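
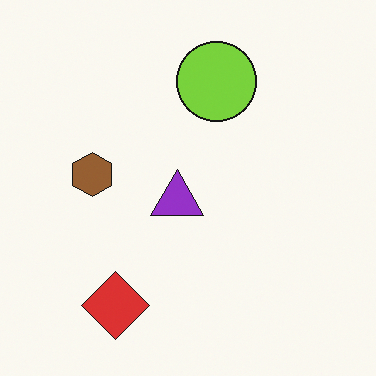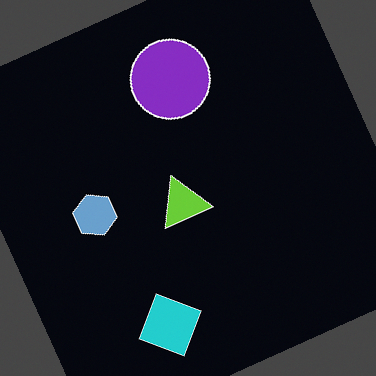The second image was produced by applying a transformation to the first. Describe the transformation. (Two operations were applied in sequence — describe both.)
The image was color-inverted (negative), then rotated counter-clockwise by a clearly visible amount.

The light background has become dark and every shape's color is its complement — a photographic negative. Every shape is tilted by the same angle and the image corners show triangular fill wedges — a whole-image rotation by a non-right angle.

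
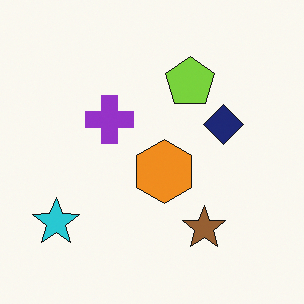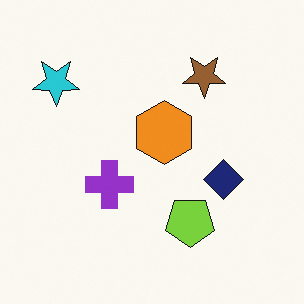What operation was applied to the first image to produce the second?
This is the original image flipped vertically (top ↔ bottom).

The brown star is in the bottom-right of the first image and the top-right of the second — shapes on opposite sides of the horizontal midline have swapped in a mirror flip.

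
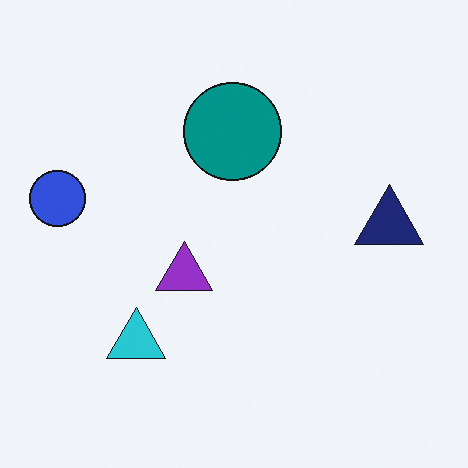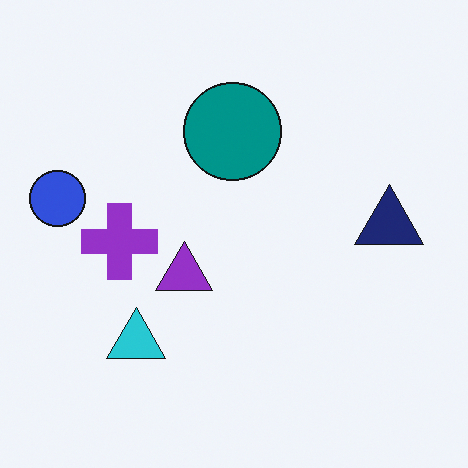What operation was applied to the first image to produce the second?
It was overlaid with an additional purple cross.

A purple cross appears in the second image that is absent from the first.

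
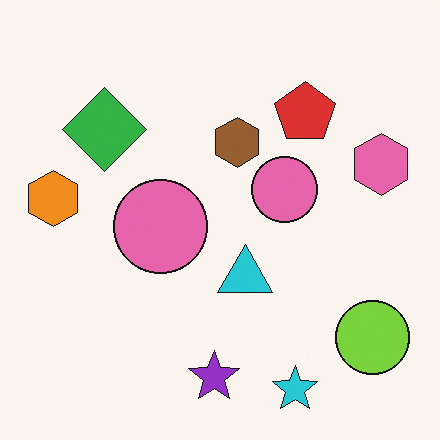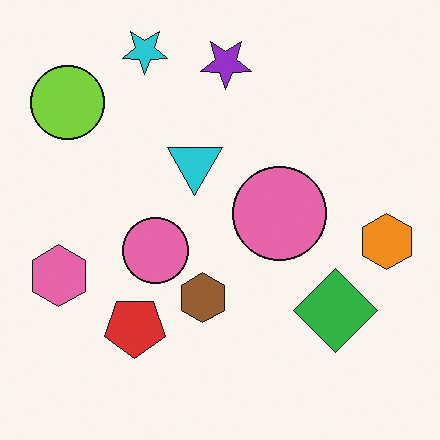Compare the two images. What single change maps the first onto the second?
This is the original image rotated 180°.

The lime circle sits in the bottom-right of the first image and the top-left of the second — consistent with a whole-image 180° rotation.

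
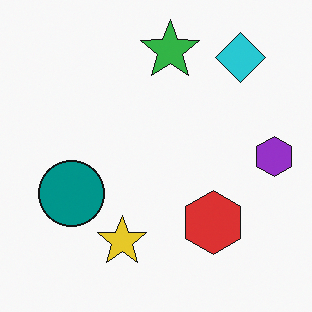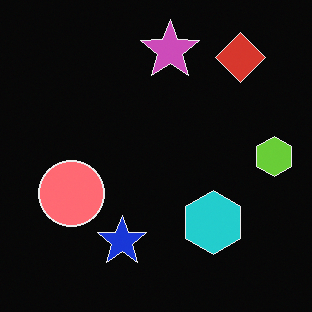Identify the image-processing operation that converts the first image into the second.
Color-inverted (negative).

The light background has become dark and every shape's color is its complement — a photographic negative.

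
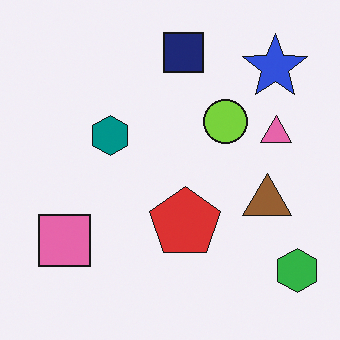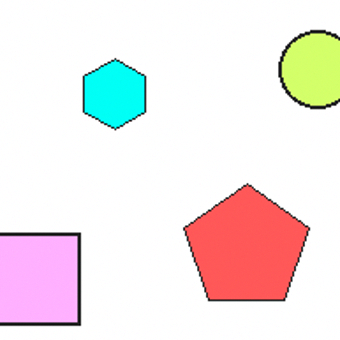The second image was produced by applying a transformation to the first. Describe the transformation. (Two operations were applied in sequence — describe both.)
The image was brightened a lot, then cropped tightly and scaled back up.

Every pixel — background and shapes alike — is uniformly brightened. The visible shapes are larger and the field of view is narrower; shapes near the original edges may be partly or wholly outside the frame — a crop-and-rescale.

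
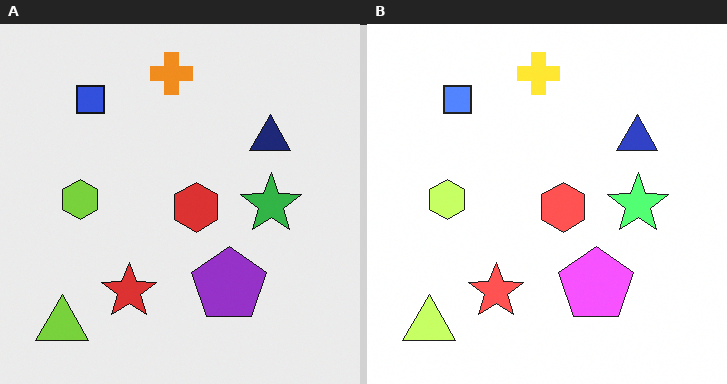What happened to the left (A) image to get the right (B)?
This is the original image brightened a lot.

Every pixel — background and shapes alike — is uniformly brightened.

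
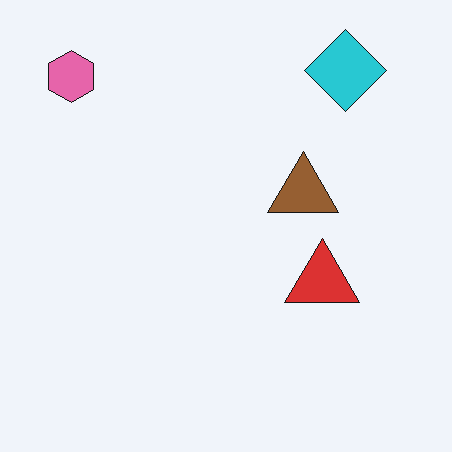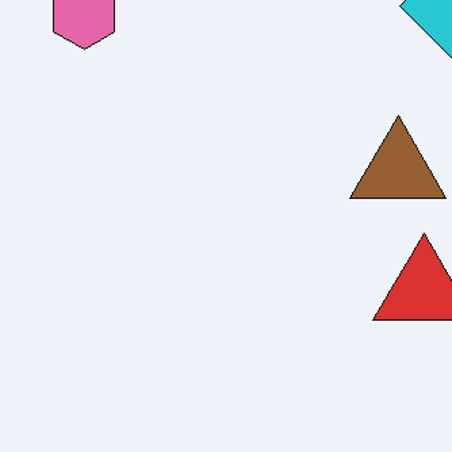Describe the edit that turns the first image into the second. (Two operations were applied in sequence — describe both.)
Cropped slightly and scaled back up, then JPEG-compressed with visible artifacts.

The visible shapes are larger and the field of view is narrower; shapes near the original edges may be partly or wholly outside the frame — a crop-and-rescale. Blocky 8×8 compression artifacts appear around shape edges and the flat background shows ringing — characteristic JPEG degradation.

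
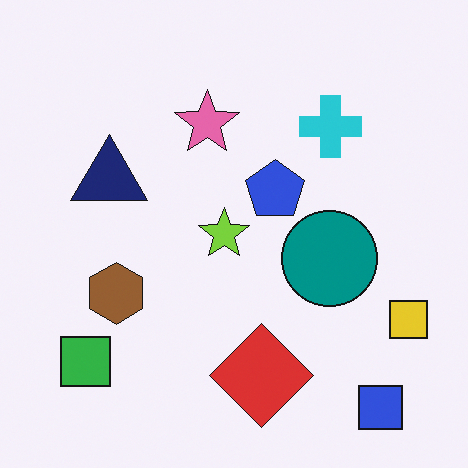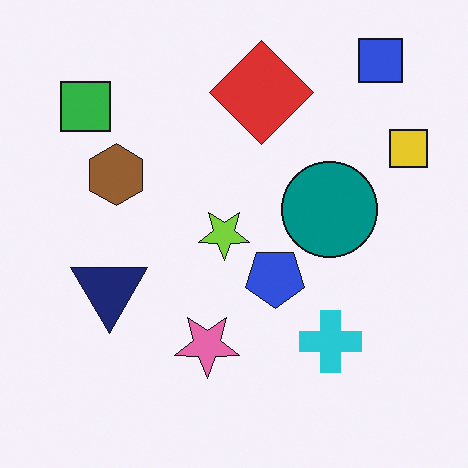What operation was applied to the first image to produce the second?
The image was flipped vertically (top ↔ bottom).

The blue square is in the bottom-right of the first image and the top-right of the second — shapes on opposite sides of the horizontal midline have swapped in a mirror flip.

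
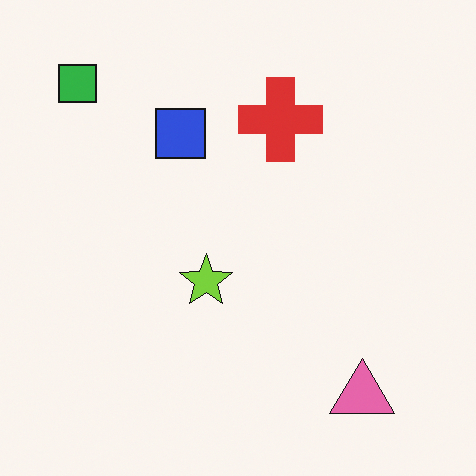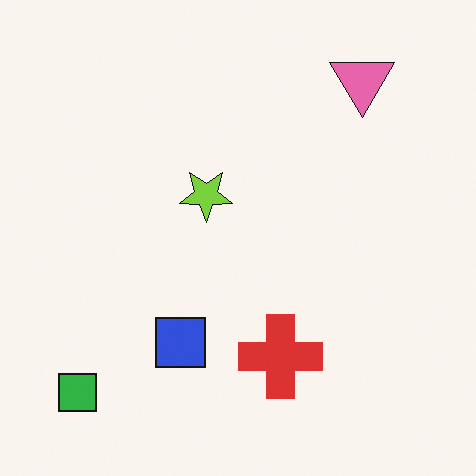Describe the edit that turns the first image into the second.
This is the original image flipped vertically (top ↔ bottom).

The pink triangle is in the bottom-right of the first image and the top-right of the second — shapes on opposite sides of the horizontal midline have swapped in a mirror flip.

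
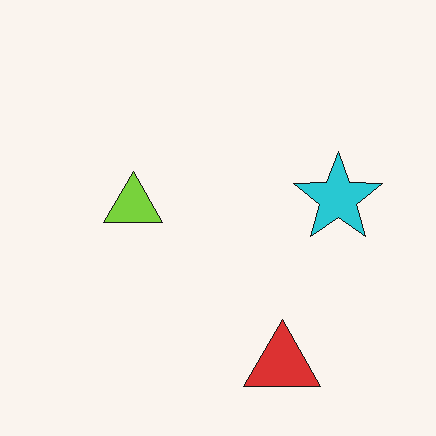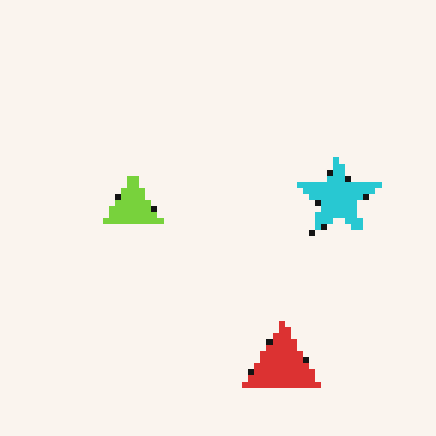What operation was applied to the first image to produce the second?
The image was moderately pixelated.

Shapes are reduced to large square blocks; fine edges and outlines are lost — a downscale-then-upscale (mosaic) effect.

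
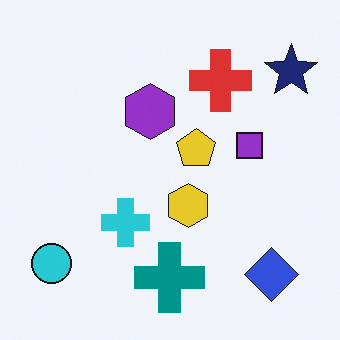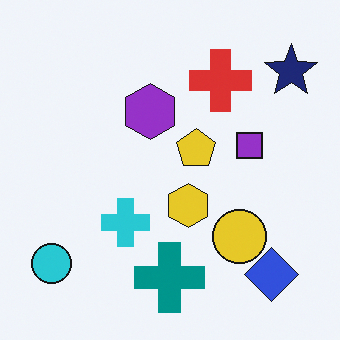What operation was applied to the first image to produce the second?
The image was overlaid with an additional yellow circle.

A yellow circle appears in the second image that is absent from the first.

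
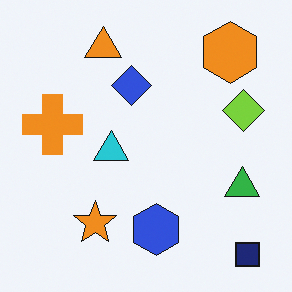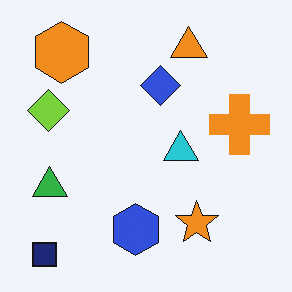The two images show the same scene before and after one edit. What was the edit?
The transformation is: flipped horizontally (left ↔ right).

The navy square is in the bottom-right of the first image and the bottom-left of the second — shapes on opposite sides of the vertical midline have swapped in a mirror flip.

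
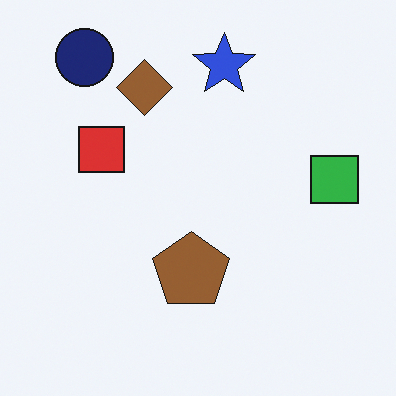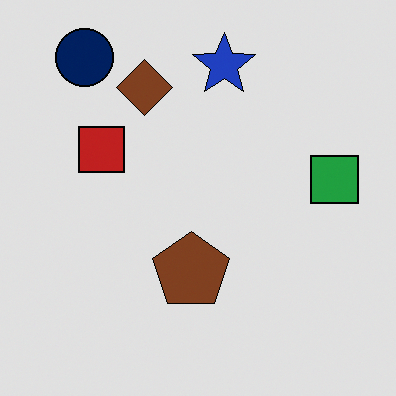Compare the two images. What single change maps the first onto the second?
The image was posterized to a reduced palette.

Each flat color has snapped to a coarser quantized level — most visibly, the near-white background has dropped to a flat grey.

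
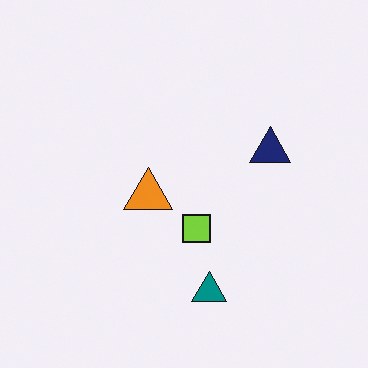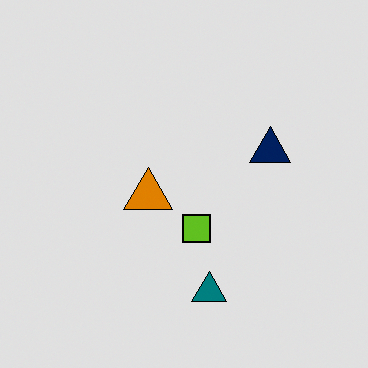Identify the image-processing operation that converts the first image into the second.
This is the original image posterized to a reduced palette.

Each flat color has snapped to a coarser quantized level — most visibly, the near-white background has dropped to a flat grey.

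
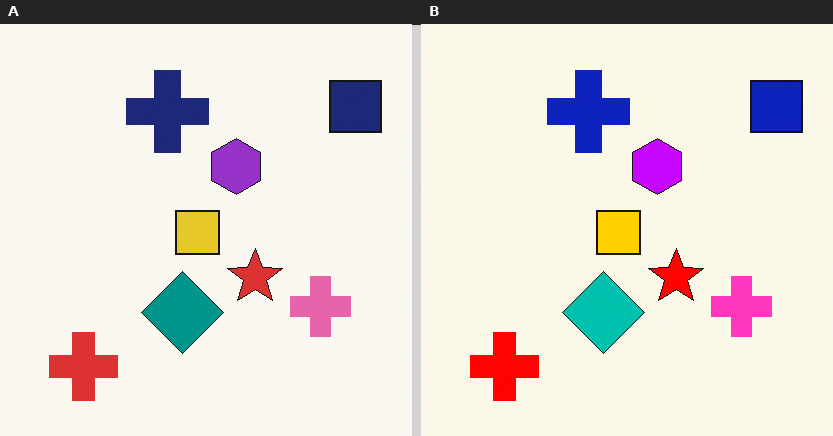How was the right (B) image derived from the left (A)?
The image was made much more vivid (saturation change).

All colors are more vivid — a global saturation change.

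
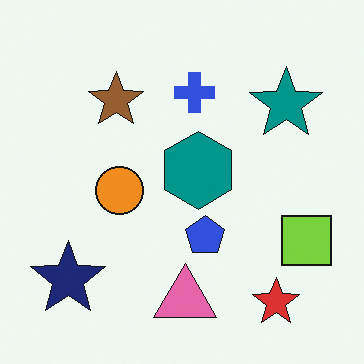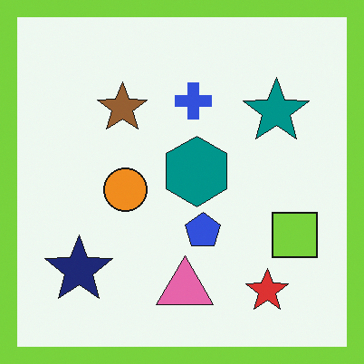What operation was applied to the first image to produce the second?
The transformation is: framed with a lime border.

A solid lime frame runs around the edge of the second image, with the content slightly shrunk inside it.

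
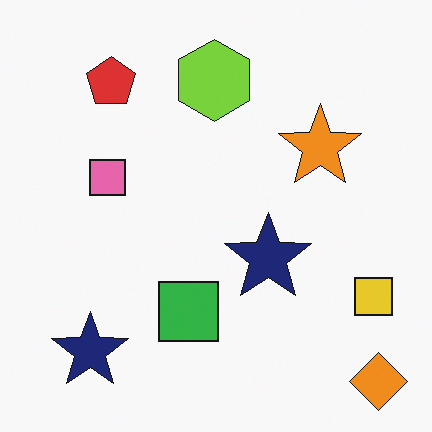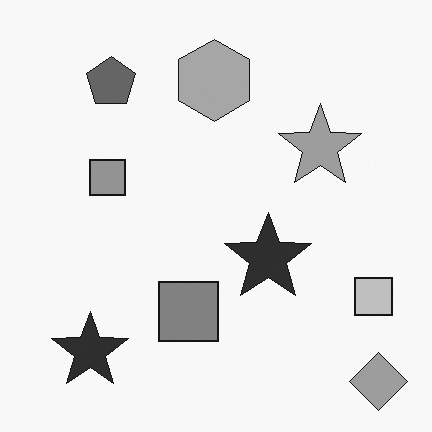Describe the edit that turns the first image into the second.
This is the original image converted to grayscale.

All color is removed — every shape is now a shade of grey.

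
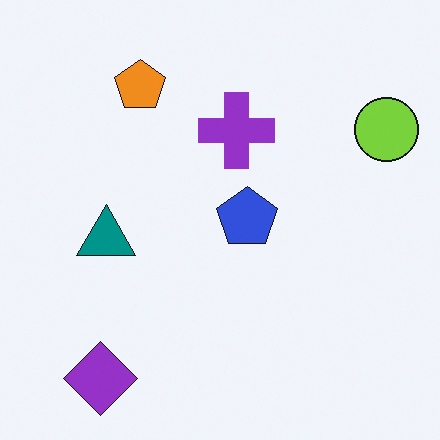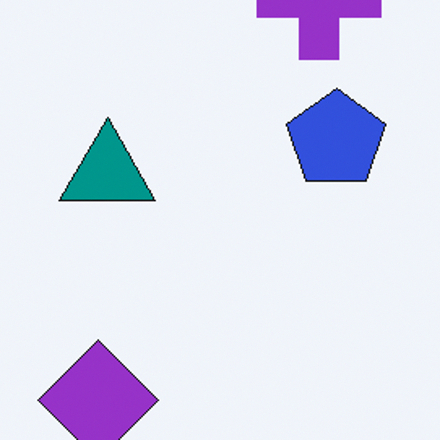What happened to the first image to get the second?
It was cropped to a noticeably smaller region and rescaled.

The visible shapes are larger and the field of view is narrower; shapes near the original edges may be partly or wholly outside the frame — a crop-and-rescale.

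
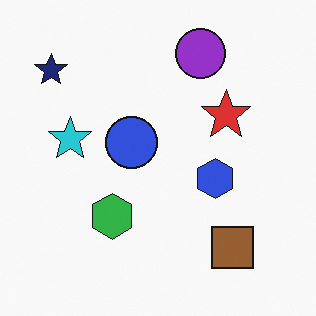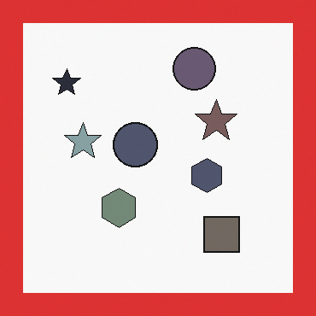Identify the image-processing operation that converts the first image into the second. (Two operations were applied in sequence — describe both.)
It was made much more muted (saturation change), then framed with a red border.

All colors are more muted and greyish — a global saturation change. A solid red frame runs around the edge of the second image, with the content slightly shrunk inside it.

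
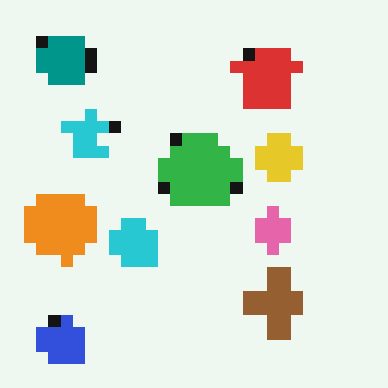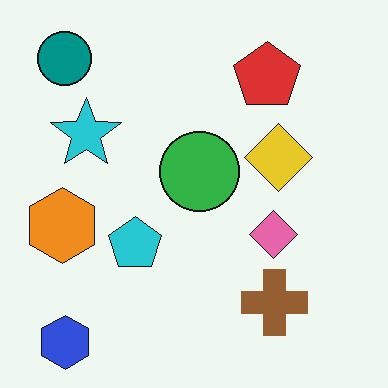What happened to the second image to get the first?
The first image is the second heavily pixelated into large blocks.

Shapes are reduced to large square blocks; fine edges and outlines are lost — a downscale-then-upscale (mosaic) effect.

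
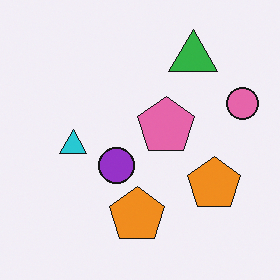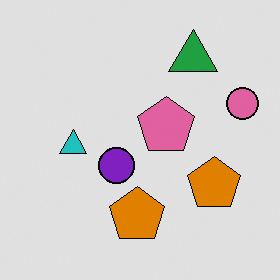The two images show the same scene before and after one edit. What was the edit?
It was moderately posterized.

Each flat color has snapped to a coarser quantized level — most visibly, the near-white background has dropped to a flat grey.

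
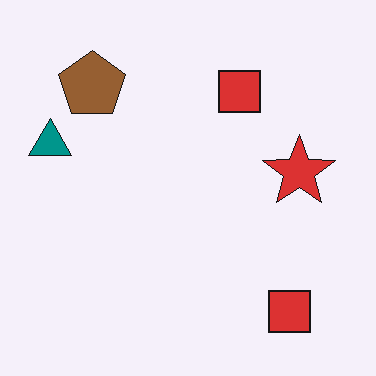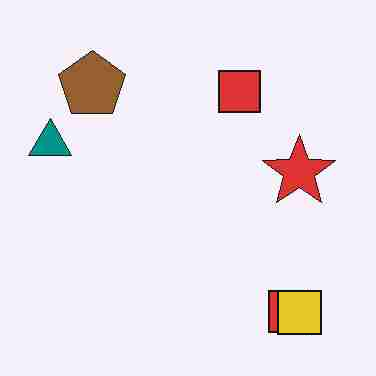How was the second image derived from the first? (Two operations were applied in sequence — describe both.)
The second image is the first degraded with heavy JPEG compression, then overlaid with an additional yellow square.

Blocky 8×8 compression artifacts appear around shape edges and the flat background shows ringing — characteristic JPEG degradation. A yellow square appears in the second image that is absent from the first.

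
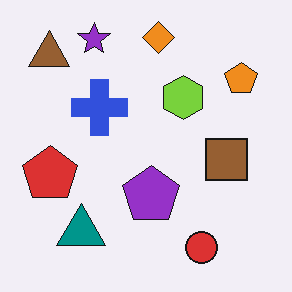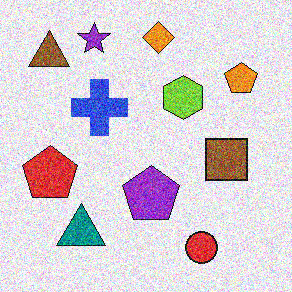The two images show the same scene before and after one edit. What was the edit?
This is the original image degraded with strong gaussian noise.

Random speckle covers the whole image, including the flat background.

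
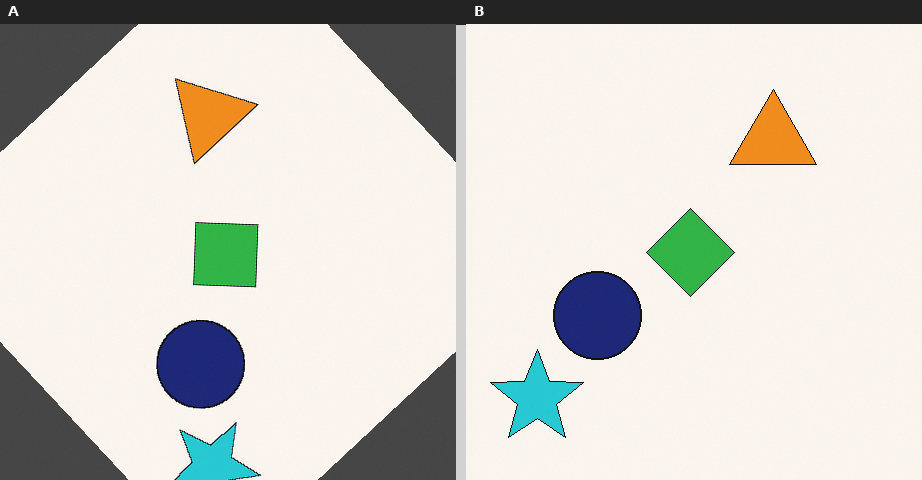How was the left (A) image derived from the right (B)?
The image was rotated counter-clockwise by a large amount — several tens of degrees.

Every shape is tilted by the same angle and the image corners show triangular fill wedges — a whole-image rotation by a non-right angle.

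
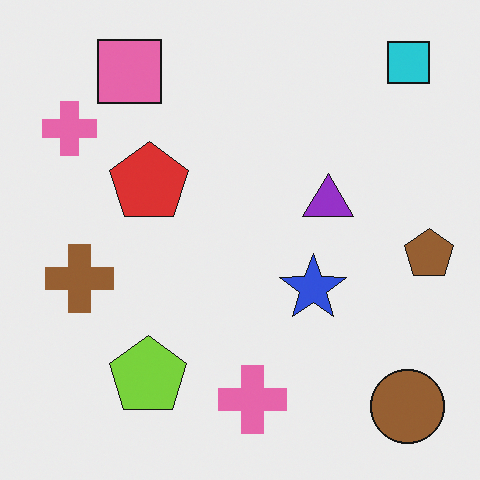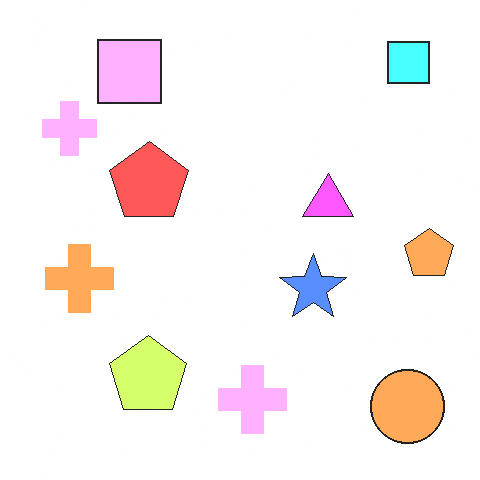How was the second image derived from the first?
The transformation is: noticeably brightened.

Every pixel — background and shapes alike — is uniformly brightened.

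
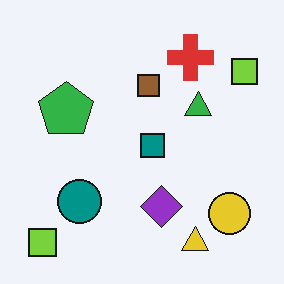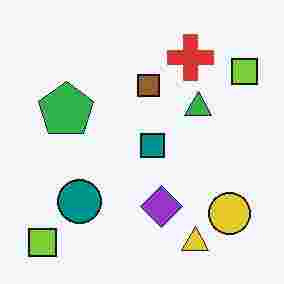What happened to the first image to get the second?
It was heavily JPEG-compressed with obvious blocking artifacts.

Blocky 8×8 compression artifacts appear around shape edges and the flat background shows ringing — characteristic JPEG degradation.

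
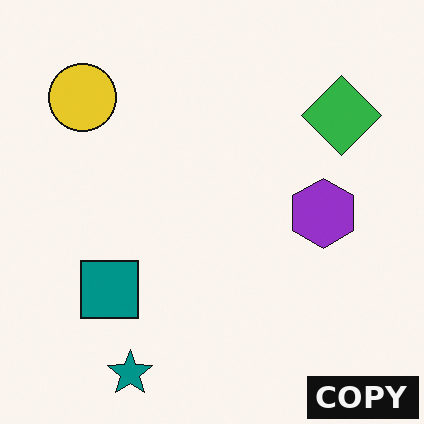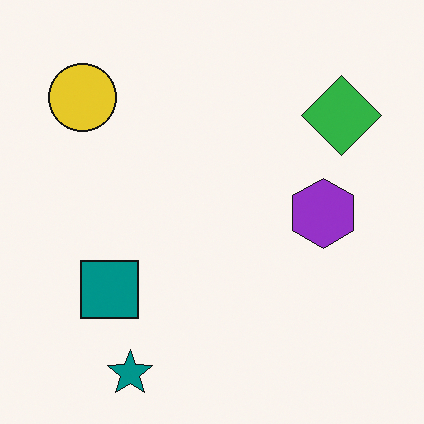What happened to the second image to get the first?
Watermarked with the text "COPY" in the lower-right corner.

A dark label reading "COPY" appears in the lower-right corner.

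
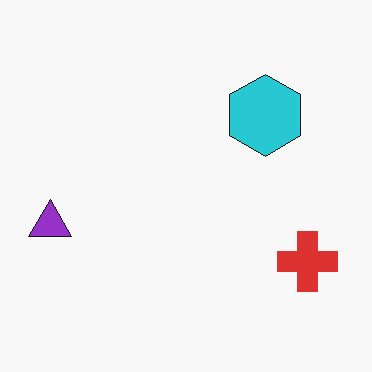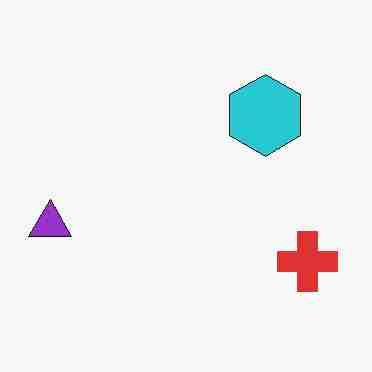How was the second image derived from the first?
The image was heavily JPEG-compressed with obvious blocking artifacts.

Blocky 8×8 compression artifacts appear around shape edges and the flat background shows ringing — characteristic JPEG degradation.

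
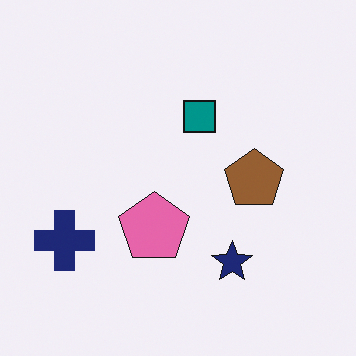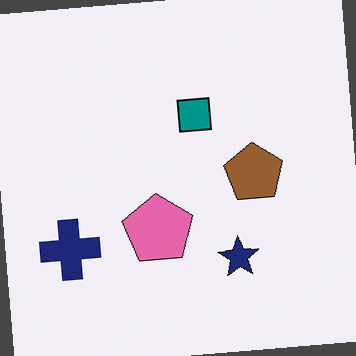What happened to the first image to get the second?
The second image is the first rotated counter-clockwise by a small amount.

Every shape is tilted by the same angle and the image corners show triangular fill wedges — a whole-image rotation by a non-right angle.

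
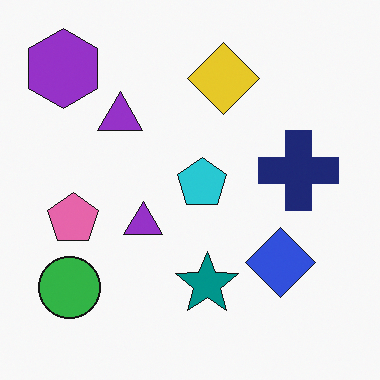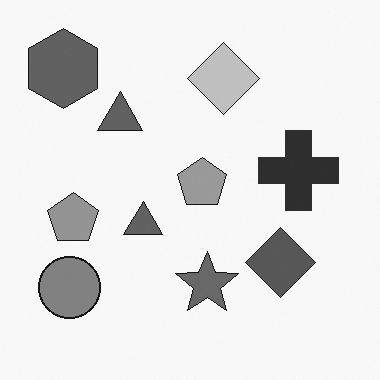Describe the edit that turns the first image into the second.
This is the original image converted to grayscale.

All color is removed — every shape is now a shade of grey.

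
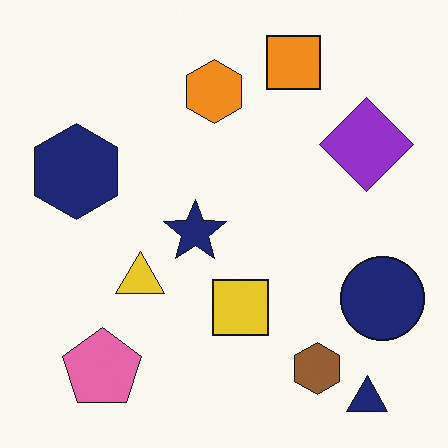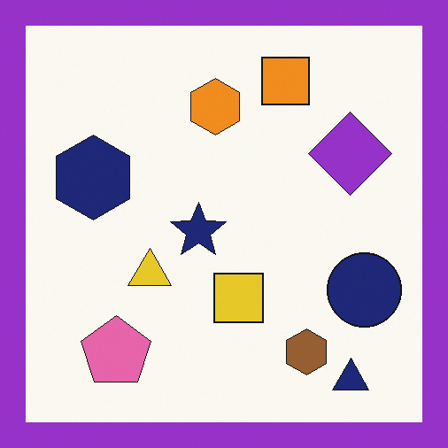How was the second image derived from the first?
The second image is the first framed with a purple border.

A solid purple frame runs around the edge of the second image, with the content slightly shrunk inside it.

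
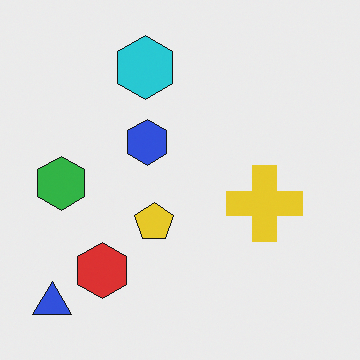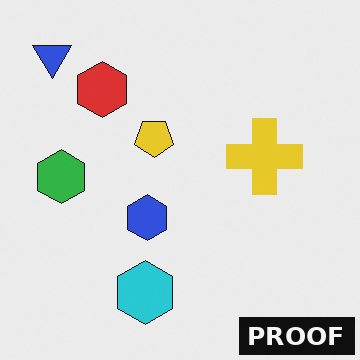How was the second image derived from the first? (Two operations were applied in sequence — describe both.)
It was flipped vertically (top ↔ bottom), then watermarked with the text "PROOF" in the lower-right corner.

The blue triangle is in the bottom-left of the first image and the top-left of the second — shapes on opposite sides of the horizontal midline have swapped in a mirror flip. A dark label reading "PROOF" appears in the lower-right corner.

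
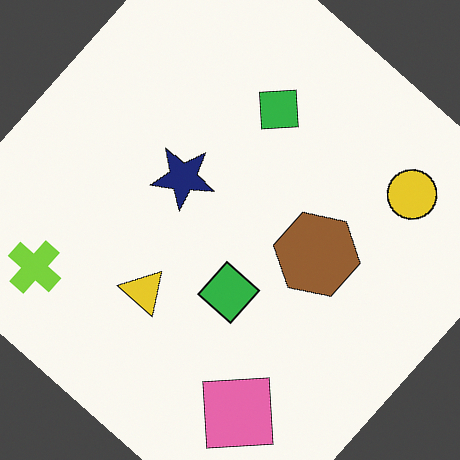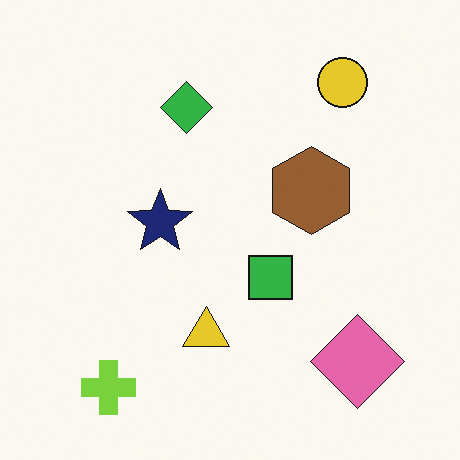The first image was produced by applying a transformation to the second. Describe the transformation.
The first image is the second rotated clockwise by a large amount — several tens of degrees.

Every shape is tilted by the same angle and the image corners show triangular fill wedges — a whole-image rotation by a non-right angle.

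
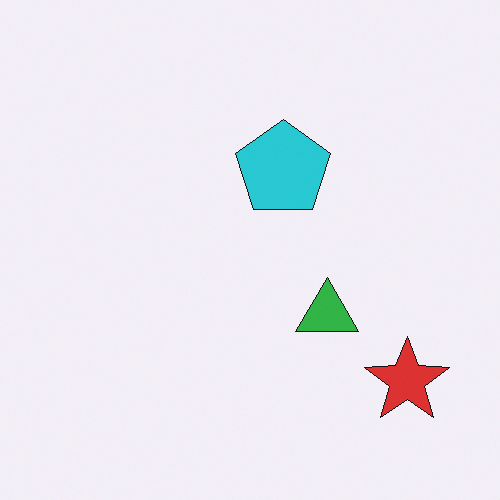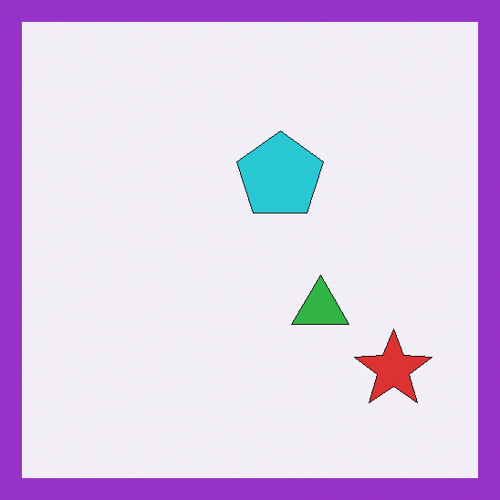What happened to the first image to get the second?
The image was framed with a purple border.

A solid purple frame runs around the edge of the second image, with the content slightly shrunk inside it.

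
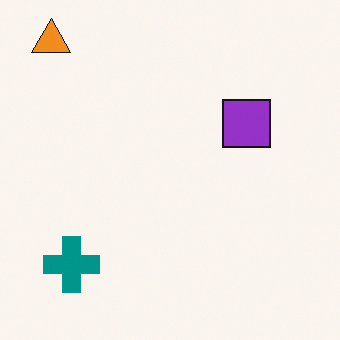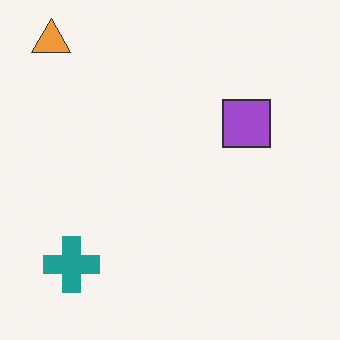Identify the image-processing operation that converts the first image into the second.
The transformation is: given slightly reduced contrast.

Tones are pushed toward mid-grey across the whole image — a global contrast change.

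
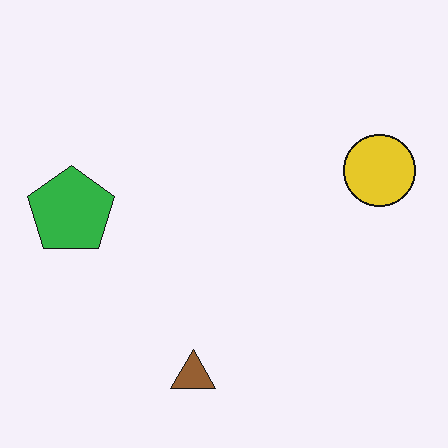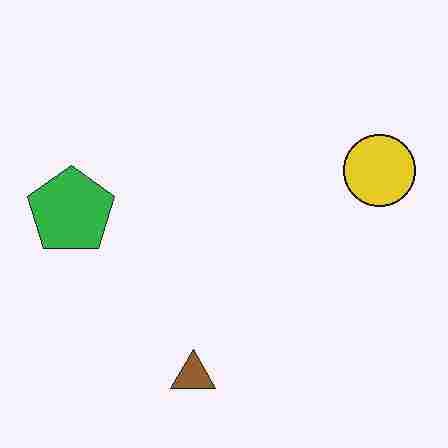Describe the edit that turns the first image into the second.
It was degraded with heavy JPEG compression.

Blocky 8×8 compression artifacts appear around shape edges and the flat background shows ringing — characteristic JPEG degradation.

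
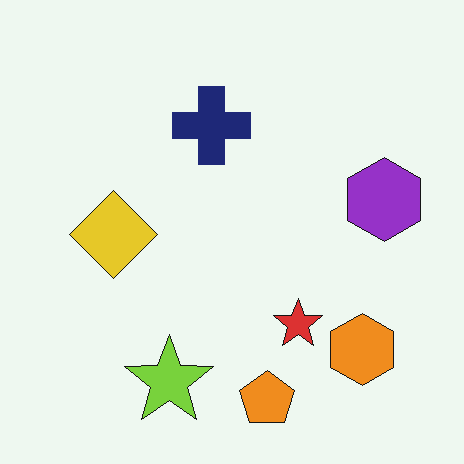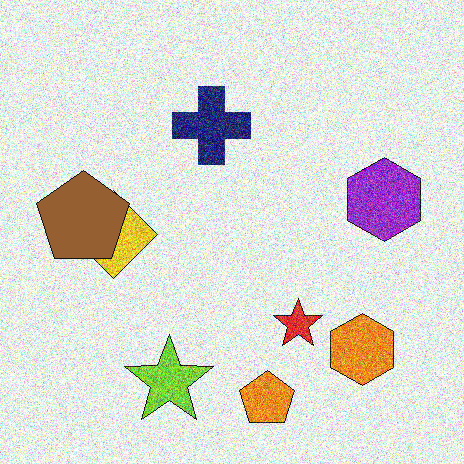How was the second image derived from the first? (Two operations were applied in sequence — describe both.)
It was degraded with heavy additive noise, then overlaid with an additional brown pentagon.

Random speckle covers the whole image, including the flat background. A brown pentagon appears in the second image that is absent from the first.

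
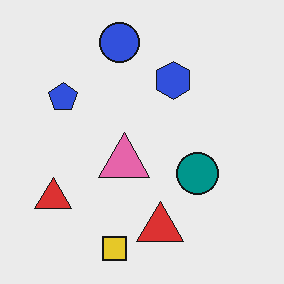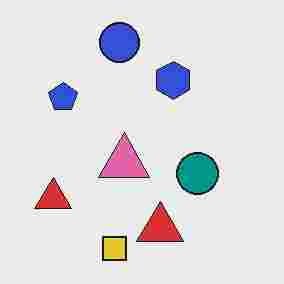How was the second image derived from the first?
The second image is the first heavily JPEG-compressed with obvious blocking artifacts.

Blocky 8×8 compression artifacts appear around shape edges and the flat background shows ringing — characteristic JPEG degradation.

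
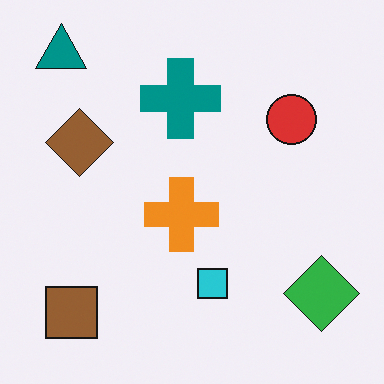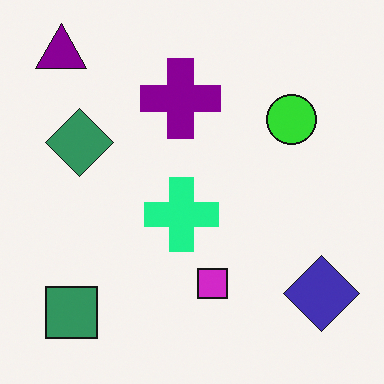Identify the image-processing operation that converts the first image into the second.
The image was hue-shifted noticeably.

Every shape's color has rotated by the same amount around the hue wheel — a uniform hue shift.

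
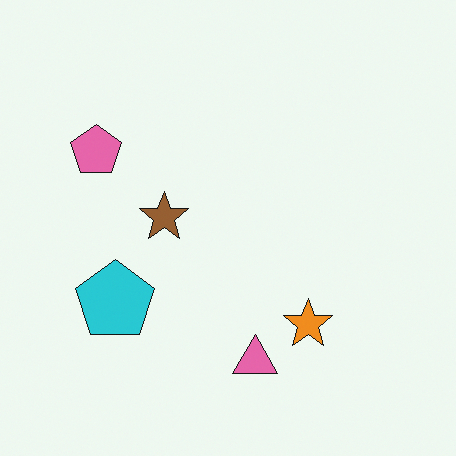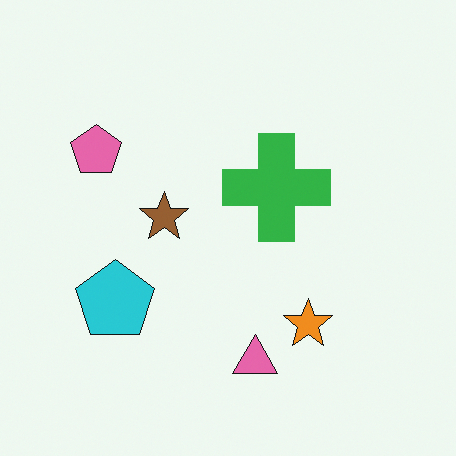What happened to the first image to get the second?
The image was overlaid with an additional green cross.

A green cross appears in the second image that is absent from the first.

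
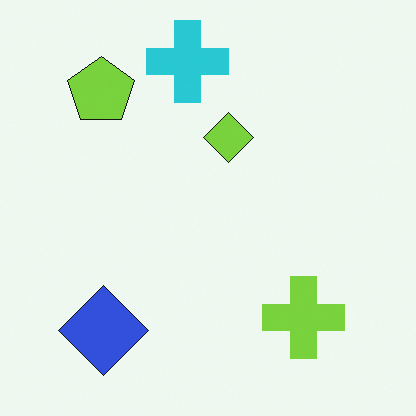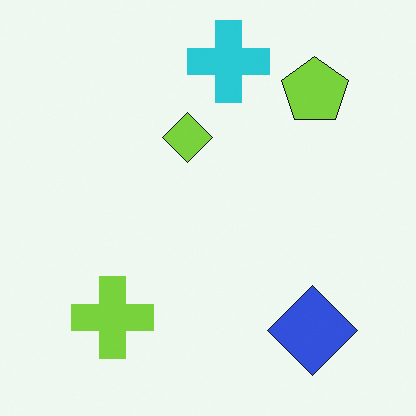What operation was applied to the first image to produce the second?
The transformation is: flipped horizontally (left ↔ right).

The lime pentagon is in the top-left of the first image and the top-right of the second — shapes on opposite sides of the vertical midline have swapped in a mirror flip.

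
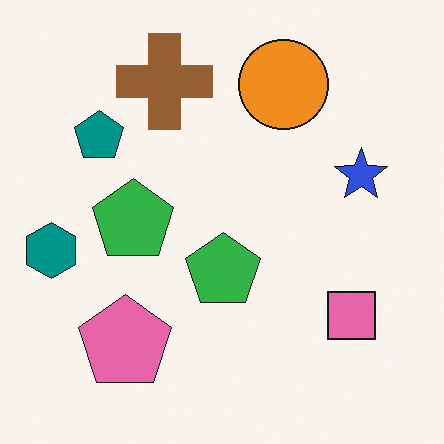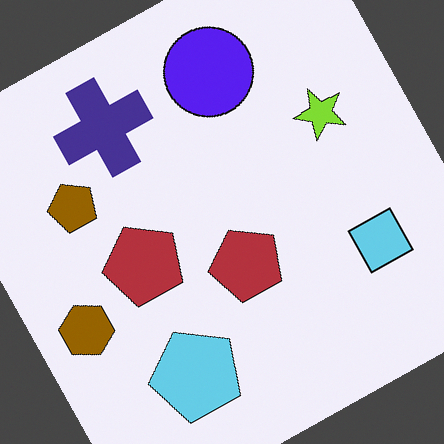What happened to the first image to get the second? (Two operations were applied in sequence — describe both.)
This is the original image rotated counter-clockwise by a moderate amount, then hue-shifted by a large amount.

Every shape is tilted by the same angle and the image corners show triangular fill wedges — a whole-image rotation by a non-right angle. Every shape's color has rotated by the same amount around the hue wheel — a uniform hue shift.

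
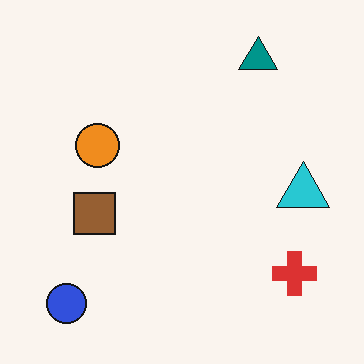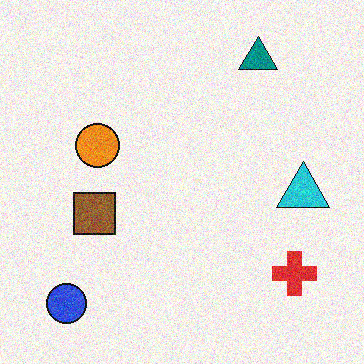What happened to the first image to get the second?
The image was degraded with moderate additive noise.

Random speckle covers the whole image, including the flat background.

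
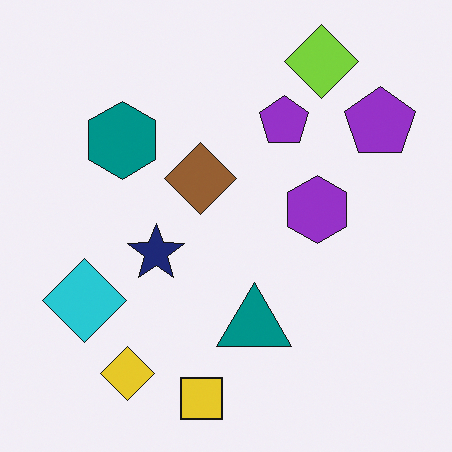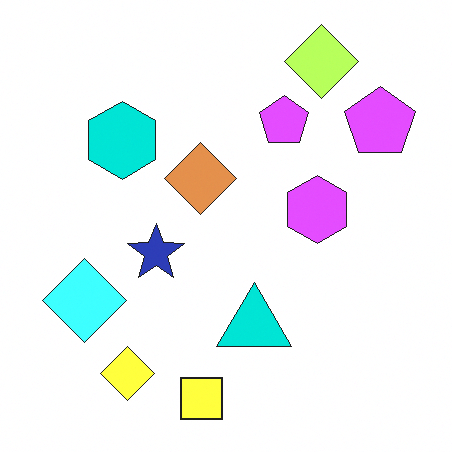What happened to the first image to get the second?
The transformation is: brightened a lot.

Every pixel — background and shapes alike — is uniformly brightened.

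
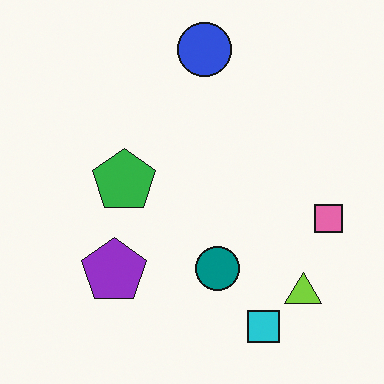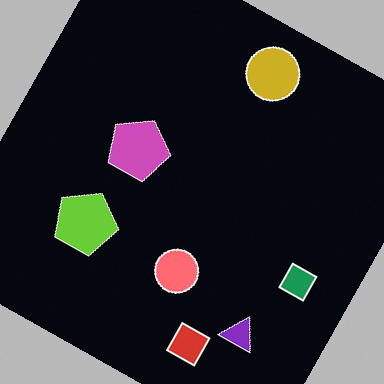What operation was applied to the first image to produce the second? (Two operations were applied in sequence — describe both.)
The transformation is: rotated clockwise by a clearly visible amount, then color-inverted (negative).

Every shape is tilted by the same angle and the image corners show triangular fill wedges — a whole-image rotation by a non-right angle. The light background has become dark and every shape's color is its complement — a photographic negative.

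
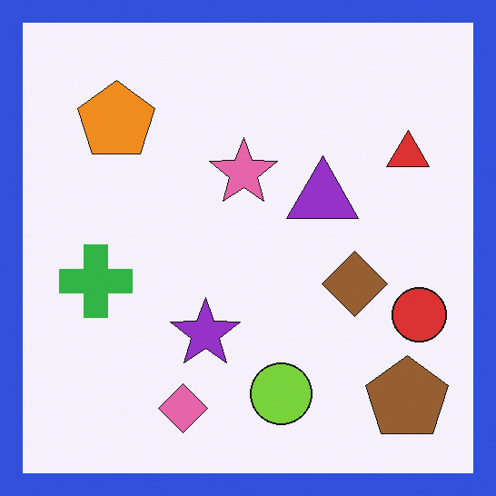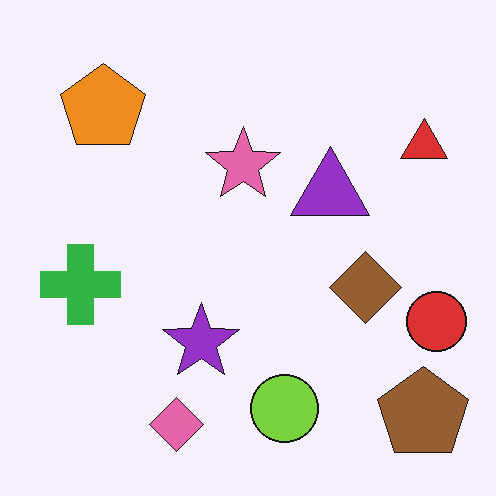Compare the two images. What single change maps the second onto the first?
It was framed with a blue border.

A solid blue frame runs around the edge of the first image, with the content slightly shrunk inside it.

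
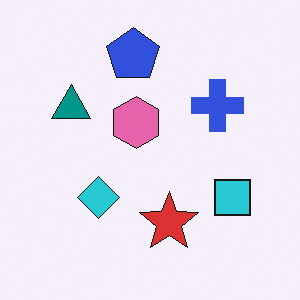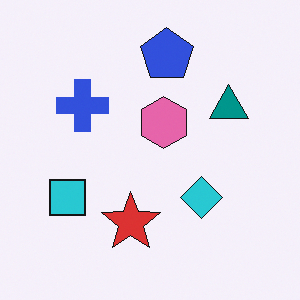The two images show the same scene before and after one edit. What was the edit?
The transformation is: flipped horizontally (left ↔ right).

The cyan square is in the right of the first image and the left of the second — shapes on opposite sides of the vertical midline have swapped in a mirror flip.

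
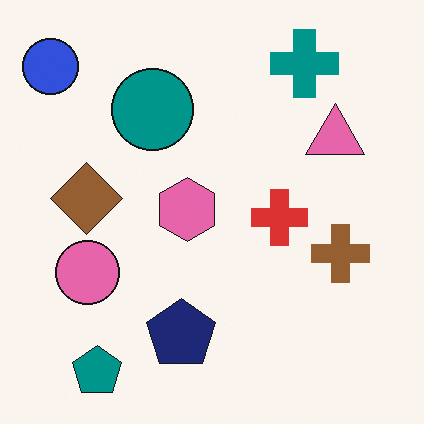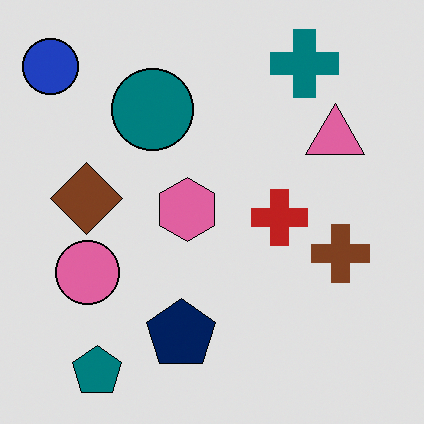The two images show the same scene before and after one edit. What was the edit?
The image was moderately posterized.

Each flat color has snapped to a coarser quantized level — most visibly, the near-white background has dropped to a flat grey.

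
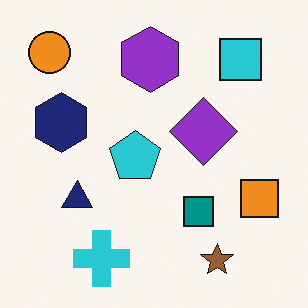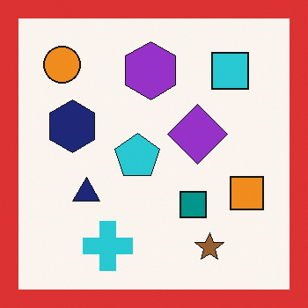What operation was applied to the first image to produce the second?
The transformation is: framed with a red border.

A solid red frame runs around the edge of the second image, with the content slightly shrunk inside it.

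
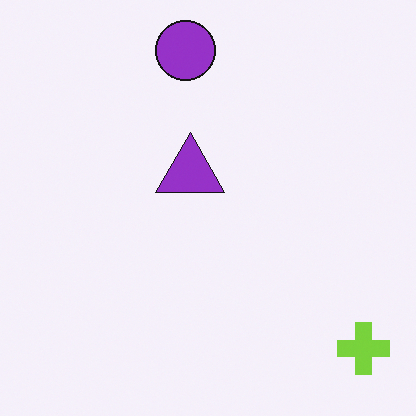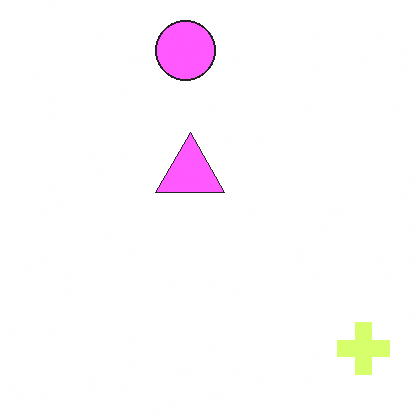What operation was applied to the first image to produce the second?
This is the original image noticeably brightened.

Every pixel — background and shapes alike — is uniformly brightened.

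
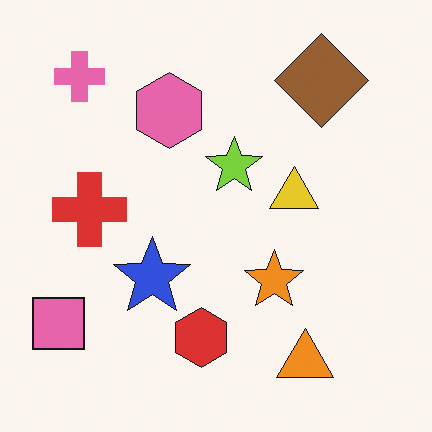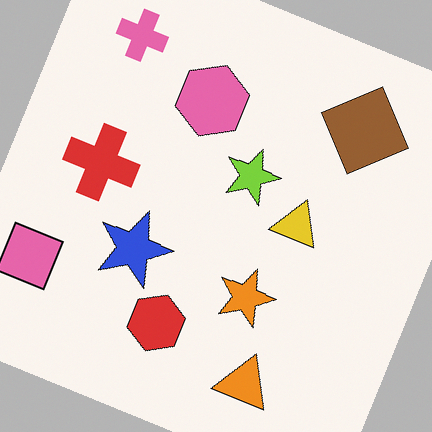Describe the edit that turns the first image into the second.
This is the original image rotated clockwise by a clearly visible amount.

Every shape is tilted by the same angle and the image corners show triangular fill wedges — a whole-image rotation by a non-right angle.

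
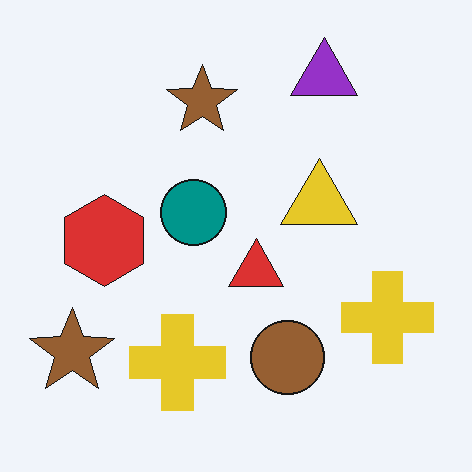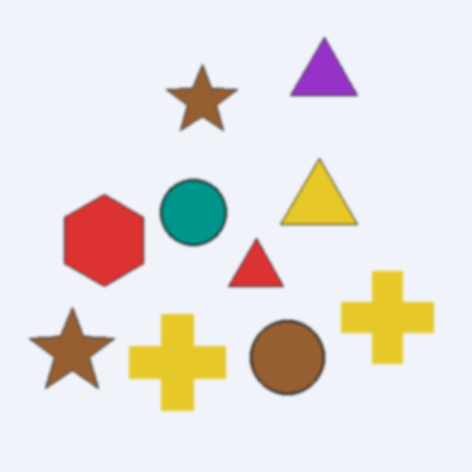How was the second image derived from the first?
It was slightly softened.

Shape edges and outlines are uniformly softened across the whole image.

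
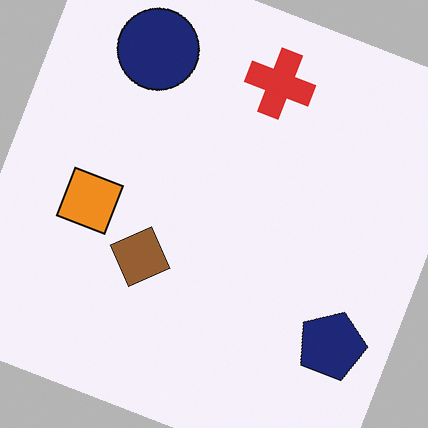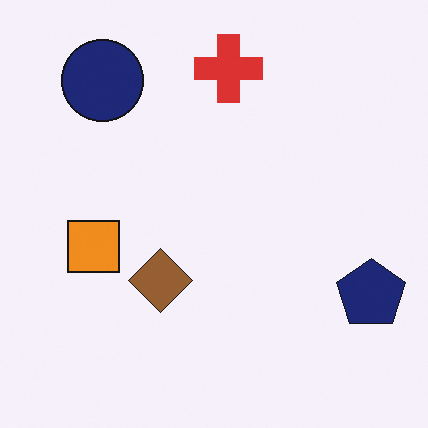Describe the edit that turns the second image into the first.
The image was rotated clockwise by a moderate amount.

Every shape is tilted by the same angle and the image corners show triangular fill wedges — a whole-image rotation by a non-right angle.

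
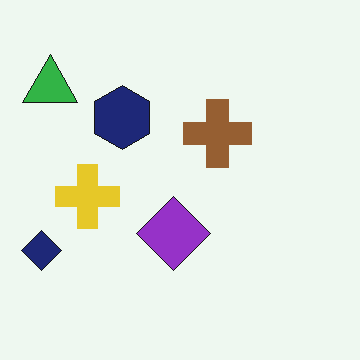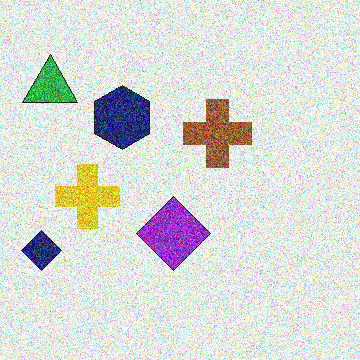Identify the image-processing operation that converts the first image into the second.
The transformation is: degraded with heavy additive noise.

Random speckle covers the whole image, including the flat background.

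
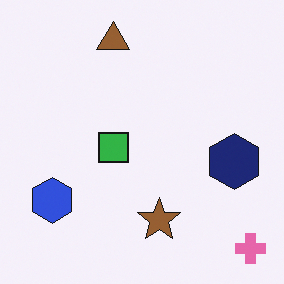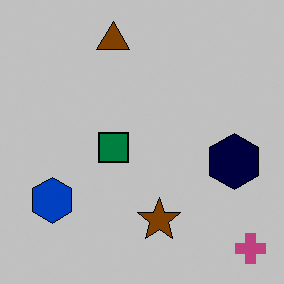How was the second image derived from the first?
It was heavily posterized to just a handful of flat colors.

Each flat color has snapped to a coarser quantized level — most visibly, the near-white background has dropped to a flat grey.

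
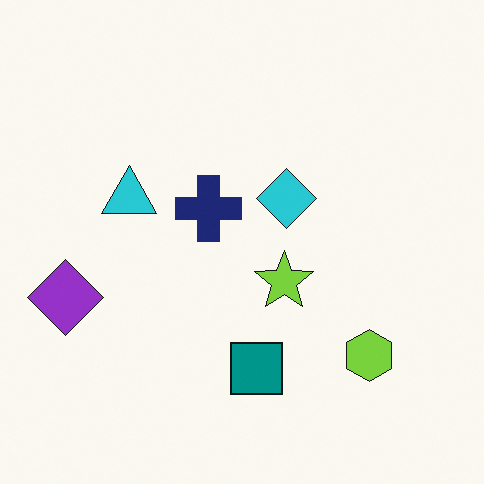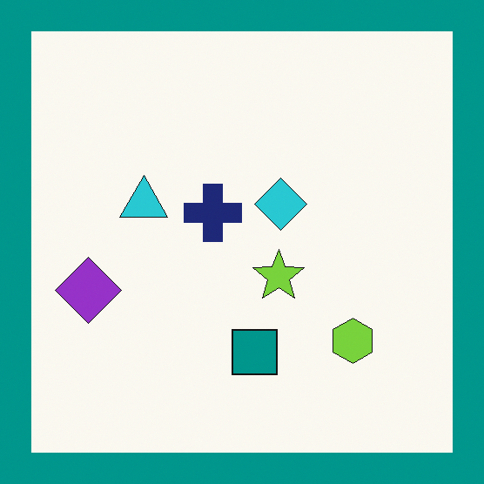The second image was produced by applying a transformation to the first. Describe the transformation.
It was framed with a teal border.

A solid teal frame runs around the edge of the second image, with the content slightly shrunk inside it.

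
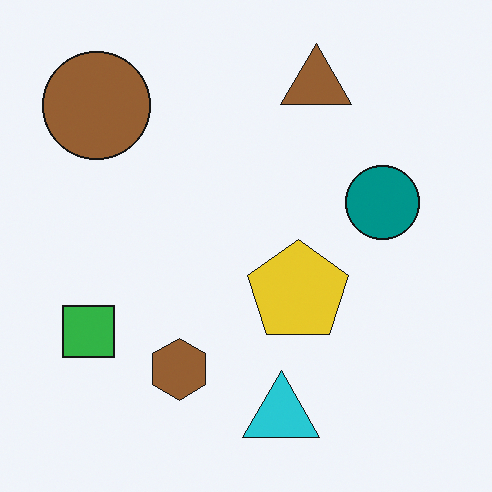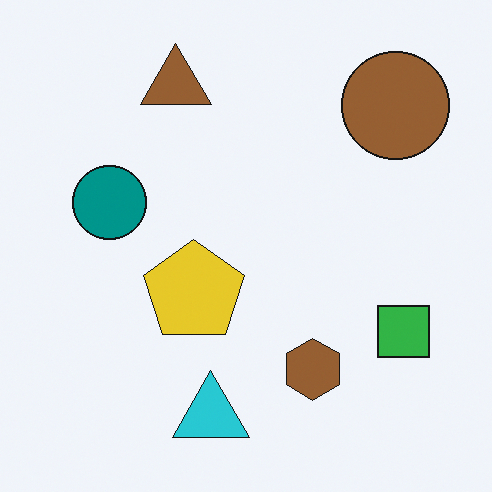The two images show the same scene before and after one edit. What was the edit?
The image was flipped horizontally (left ↔ right).

The green square is in the bottom-left of the first image and the bottom-right of the second — shapes on opposite sides of the vertical midline have swapped in a mirror flip.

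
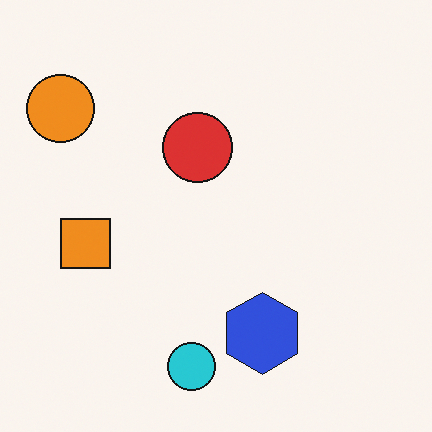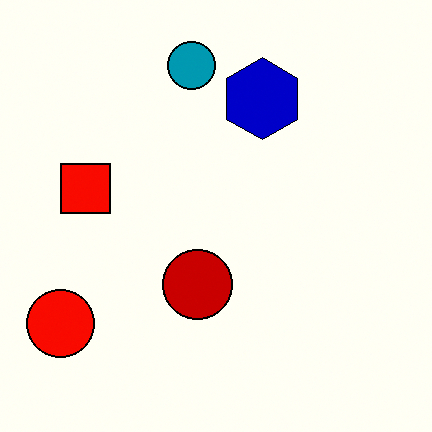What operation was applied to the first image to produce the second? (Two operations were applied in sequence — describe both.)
This is the original image boosted in contrast, then flipped vertically (top ↔ bottom).

Tones are pushed away from mid-grey across the whole image — a global contrast change. The cyan circle is in the bottom of the first image and the top of the second — shapes on opposite sides of the horizontal midline have swapped in a mirror flip.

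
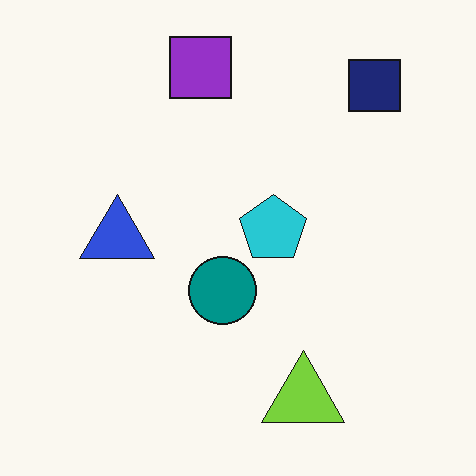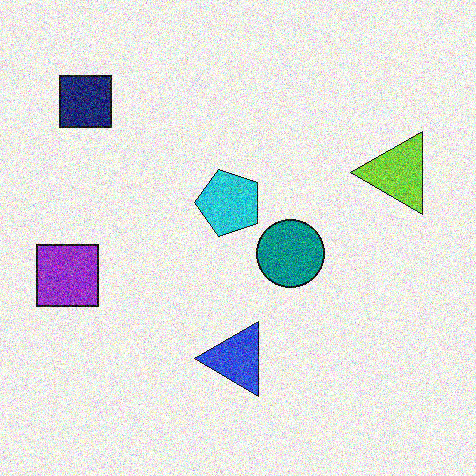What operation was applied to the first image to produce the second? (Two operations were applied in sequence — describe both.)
The image was rotated 90° counter-clockwise, then degraded with a thick layer of grain.

The navy square sits in the top-right of the first image and the top-left of the second — consistent with a whole-image 90° counter-clockwise rotation. Random speckle covers the whole image, including the flat background.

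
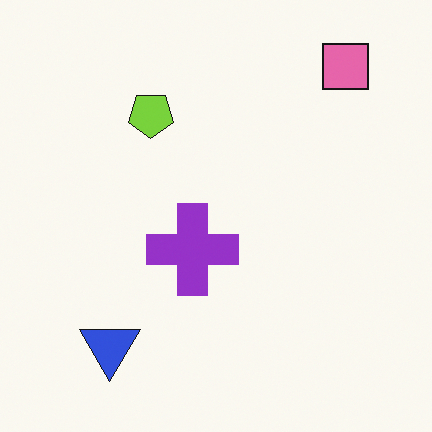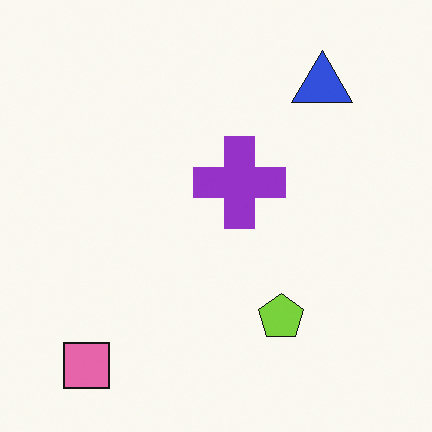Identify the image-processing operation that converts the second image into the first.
It was rotated 180°.

The pink square sits in the bottom-left of the second image and the top-right of the first — consistent with a whole-image 180° rotation.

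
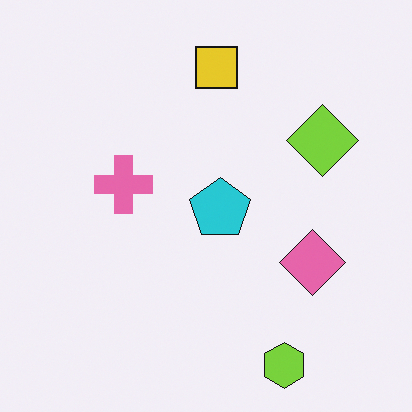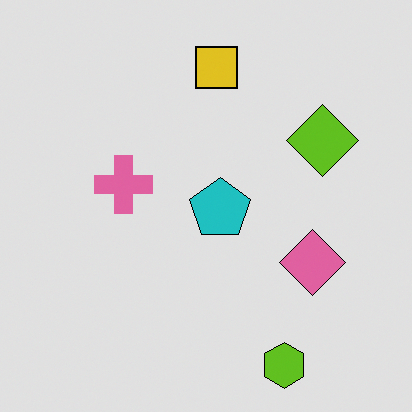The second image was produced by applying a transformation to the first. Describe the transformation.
Posterized to a reduced palette.

Each flat color has snapped to a coarser quantized level — most visibly, the near-white background has dropped to a flat grey.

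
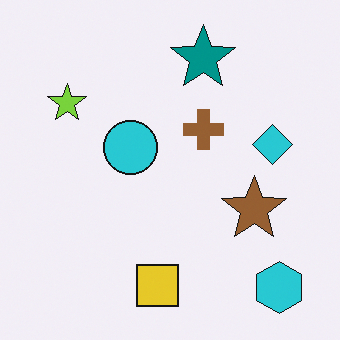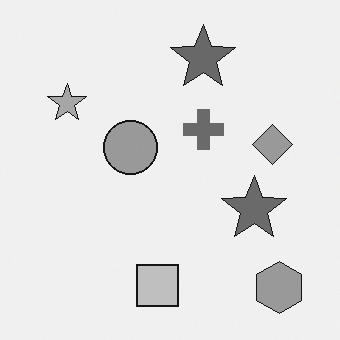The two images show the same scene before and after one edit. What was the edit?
Converted to grayscale.

All color is removed — every shape is now a shade of grey.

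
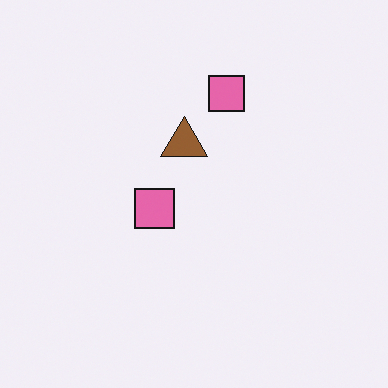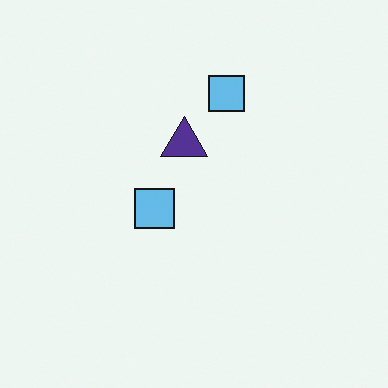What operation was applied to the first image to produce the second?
The second image is the first hue-shifted through roughly half the color wheel.

Every shape's color has rotated by the same amount around the hue wheel — a uniform hue shift.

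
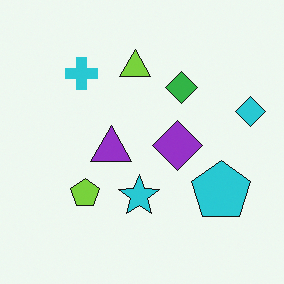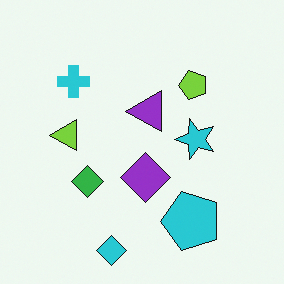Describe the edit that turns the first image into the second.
This is the original image transposed (reflected across the top-left ↔ bottom-right diagonal).

Shapes have swapped their row and column positions — what was in the top-right is now in the bottom-left — a diagonal reflection.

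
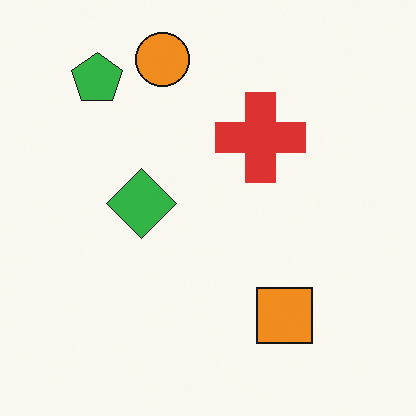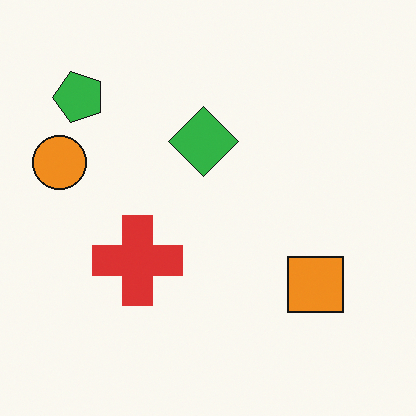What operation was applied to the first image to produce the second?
Transposed (reflected across the top-left ↔ bottom-right diagonal).

Shapes have swapped their row and column positions — what was in the top-right is now in the bottom-left — a diagonal reflection.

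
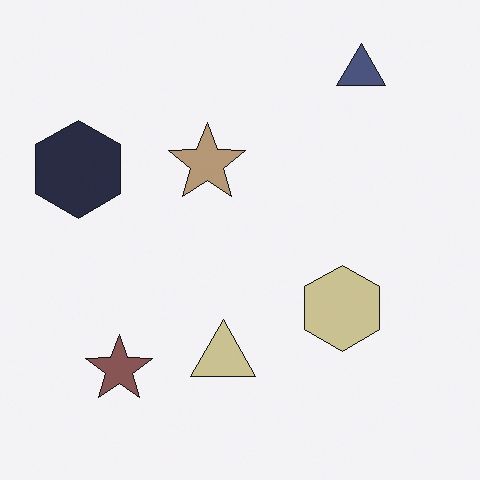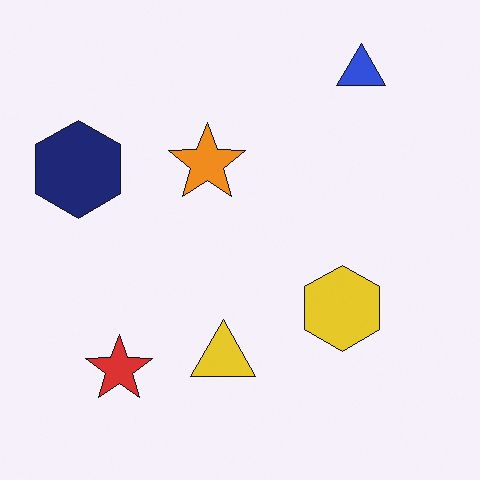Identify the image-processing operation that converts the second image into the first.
This is the original image made much more muted (saturation change).

All colors are more muted and greyish — a global saturation change.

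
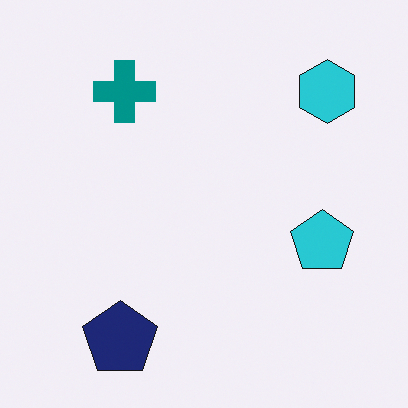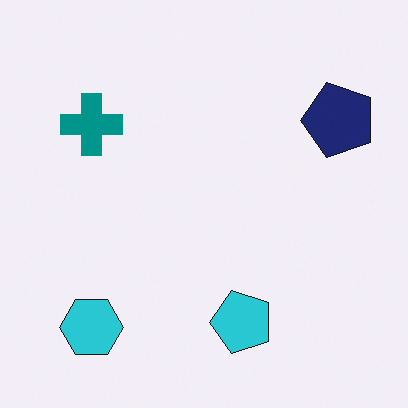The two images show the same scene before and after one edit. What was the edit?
The second image is the first transposed (reflected across the top-left ↔ bottom-right diagonal).

Shapes have swapped their row and column positions — what was in the top-right is now in the bottom-left — a diagonal reflection.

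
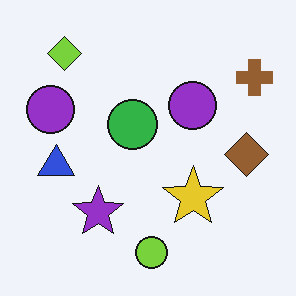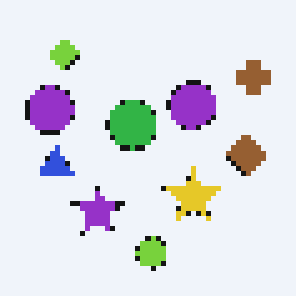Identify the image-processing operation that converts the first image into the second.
The transformation is: lightly pixelated (a mild mosaic effect).

Shapes are reduced to large square blocks; fine edges and outlines are lost — a downscale-then-upscale (mosaic) effect.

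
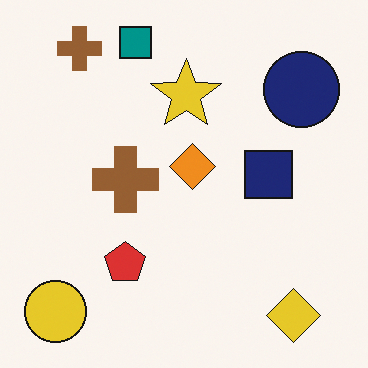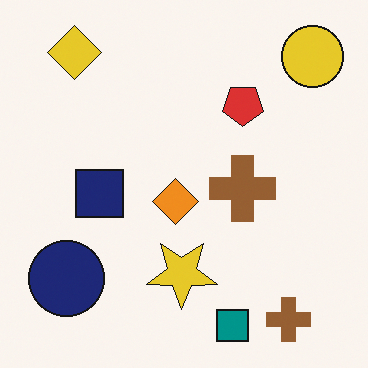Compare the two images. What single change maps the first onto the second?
The second image is the first rotated 180°.

The yellow circle sits in the bottom-left of the first image and the top-right of the second — consistent with a whole-image 180° rotation.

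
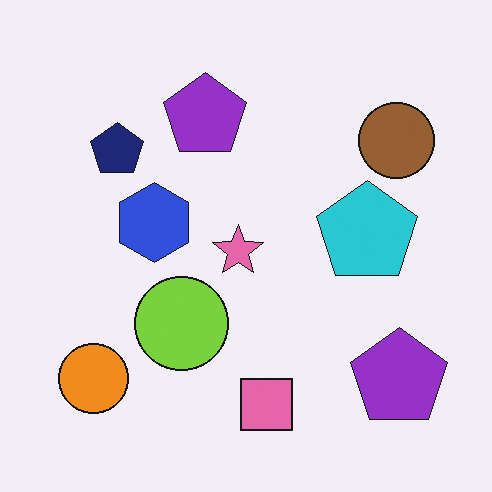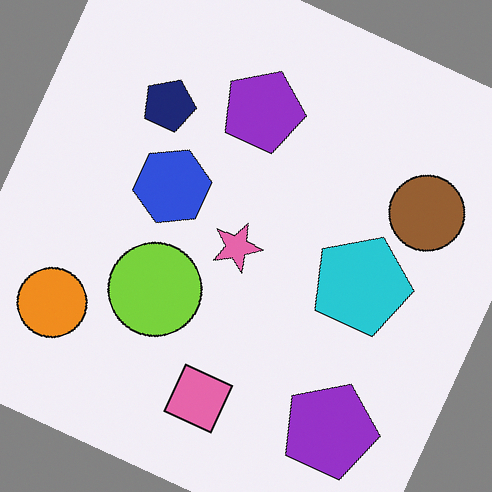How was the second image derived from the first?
This is the original image rotated clockwise by a clearly visible amount.

Every shape is tilted by the same angle and the image corners show triangular fill wedges — a whole-image rotation by a non-right angle.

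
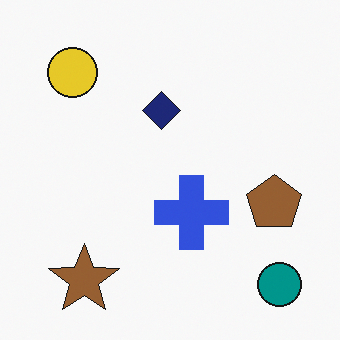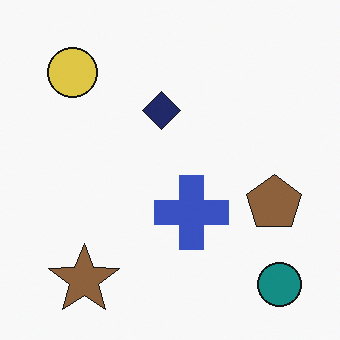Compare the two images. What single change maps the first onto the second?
It was slightly desaturated.

All colors are more muted and greyish — a global saturation change.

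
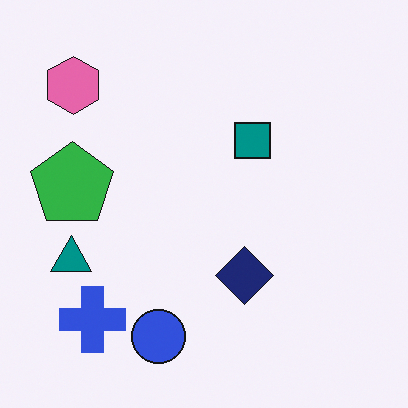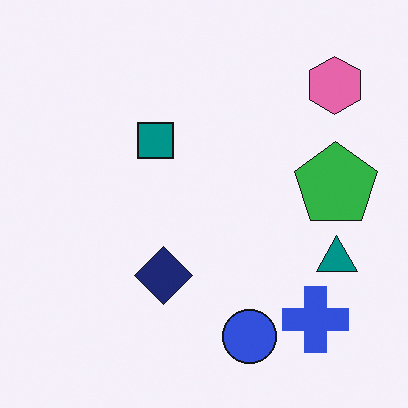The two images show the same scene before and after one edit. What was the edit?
It was flipped horizontally (left ↔ right).

The teal triangle is in the left of the first image and the right of the second — shapes on opposite sides of the vertical midline have swapped in a mirror flip.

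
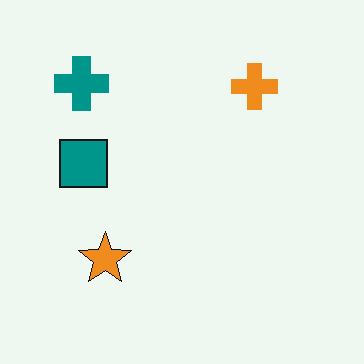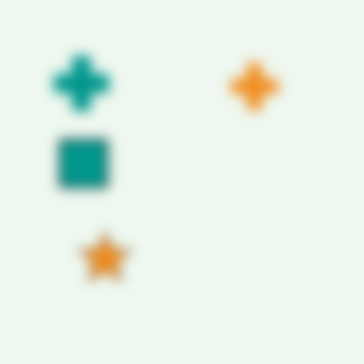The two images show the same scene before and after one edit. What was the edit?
The transformation is: heavily blurred.

Shape edges and outlines are uniformly softened across the whole image.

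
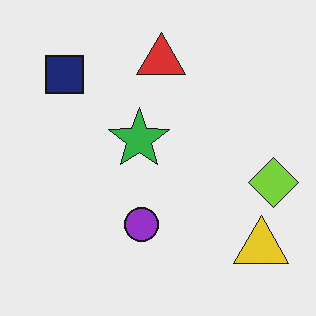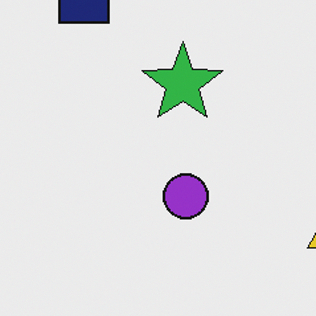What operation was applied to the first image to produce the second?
Cropped slightly and scaled back up.

The visible shapes are larger and the field of view is narrower; shapes near the original edges may be partly or wholly outside the frame — a crop-and-rescale.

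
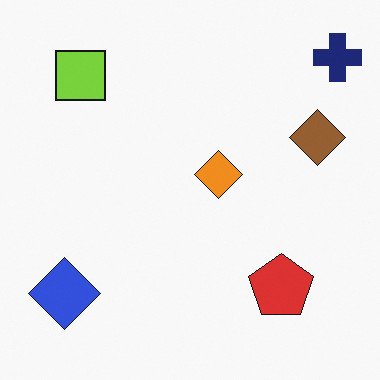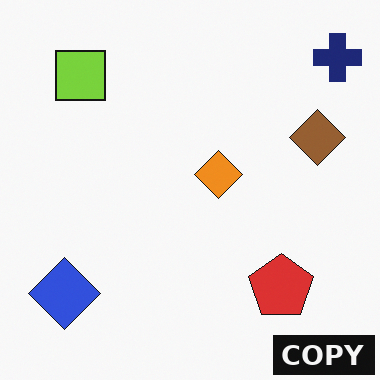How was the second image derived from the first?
The transformation is: watermarked with the text "COPY" in the lower-right corner.

A dark label reading "COPY" appears in the lower-right corner.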